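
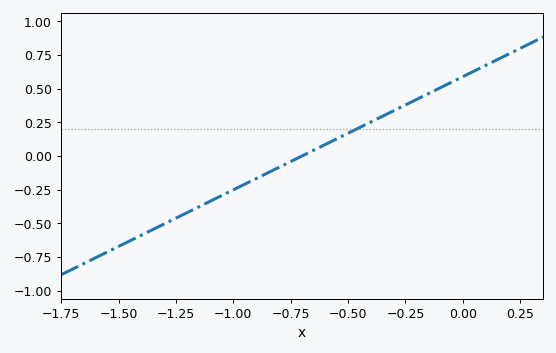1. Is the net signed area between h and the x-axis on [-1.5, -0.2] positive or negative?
negative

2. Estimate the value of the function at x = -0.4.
0.25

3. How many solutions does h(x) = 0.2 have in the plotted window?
1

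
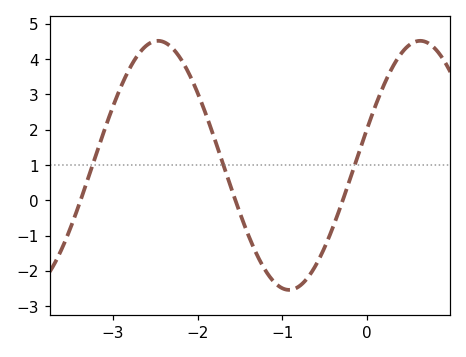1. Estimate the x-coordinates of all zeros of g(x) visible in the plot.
-3.38, -1.56, -0.288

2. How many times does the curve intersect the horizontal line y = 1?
3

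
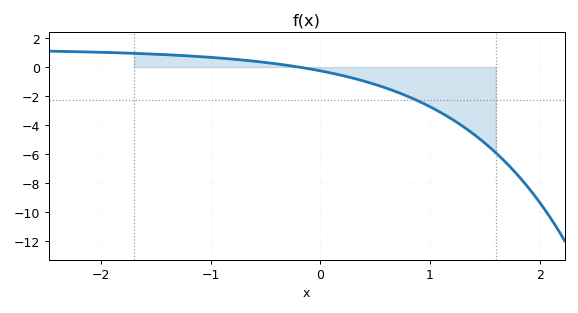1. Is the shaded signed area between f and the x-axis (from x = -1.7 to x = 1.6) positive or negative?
negative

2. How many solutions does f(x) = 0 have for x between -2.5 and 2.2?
1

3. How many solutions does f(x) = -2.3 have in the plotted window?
1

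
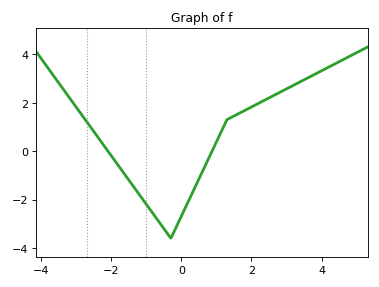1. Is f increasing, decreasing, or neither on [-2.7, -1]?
decreasing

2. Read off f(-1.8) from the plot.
-0.594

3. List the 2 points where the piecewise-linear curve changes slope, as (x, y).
(-0.3, -3.6); (1.3, 1.3)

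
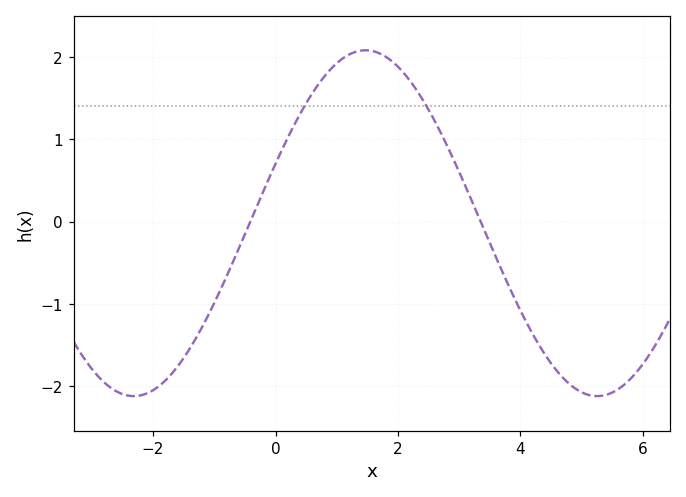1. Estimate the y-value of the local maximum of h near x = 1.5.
2.1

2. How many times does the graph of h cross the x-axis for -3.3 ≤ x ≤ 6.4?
2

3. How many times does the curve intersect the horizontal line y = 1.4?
2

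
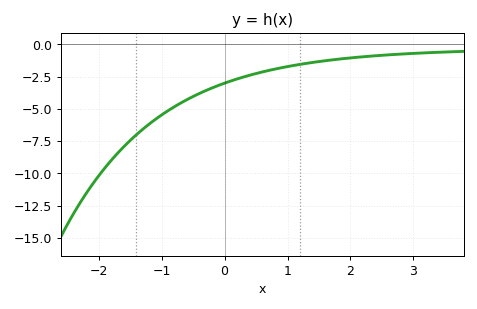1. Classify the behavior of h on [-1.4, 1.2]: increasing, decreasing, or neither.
increasing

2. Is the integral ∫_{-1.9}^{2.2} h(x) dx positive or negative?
negative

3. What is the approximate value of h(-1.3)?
-6.6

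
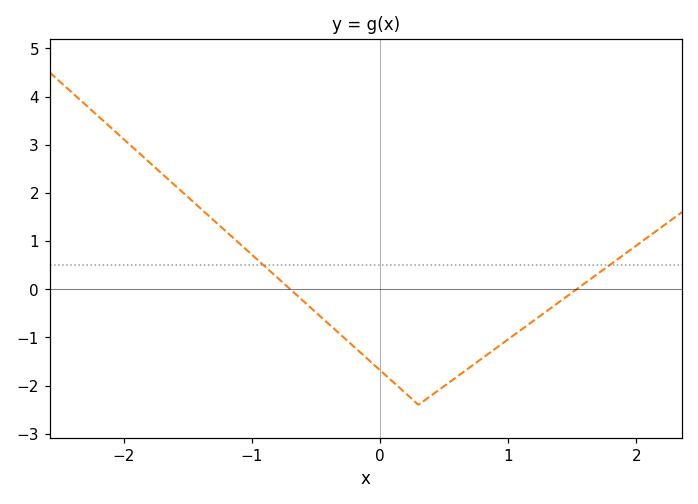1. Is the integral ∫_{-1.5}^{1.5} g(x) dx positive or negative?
negative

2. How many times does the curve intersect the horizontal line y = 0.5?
2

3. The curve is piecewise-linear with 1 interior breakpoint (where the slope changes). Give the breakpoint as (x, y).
(0.3, -2.4)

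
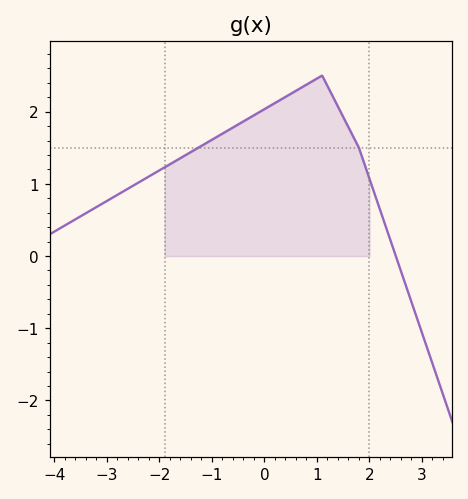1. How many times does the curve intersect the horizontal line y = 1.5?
2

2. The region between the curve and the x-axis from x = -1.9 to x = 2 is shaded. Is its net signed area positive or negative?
positive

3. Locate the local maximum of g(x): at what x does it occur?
1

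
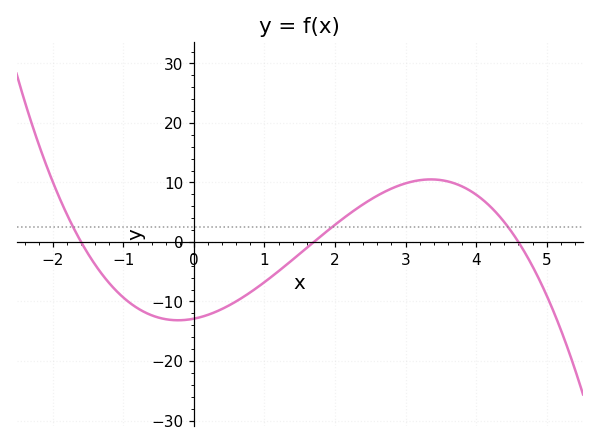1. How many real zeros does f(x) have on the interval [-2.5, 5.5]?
3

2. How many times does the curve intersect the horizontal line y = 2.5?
3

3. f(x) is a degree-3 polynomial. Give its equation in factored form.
y = -1.03(x + 1.6)(x - 1.7)(x - 4.6)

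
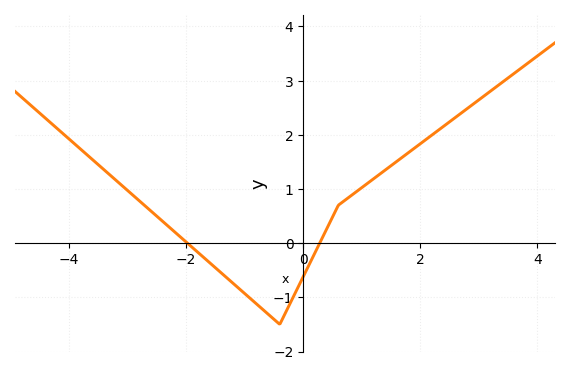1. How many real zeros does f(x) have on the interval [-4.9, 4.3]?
2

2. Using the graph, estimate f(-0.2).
-1.06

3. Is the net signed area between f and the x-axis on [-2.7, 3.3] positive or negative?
positive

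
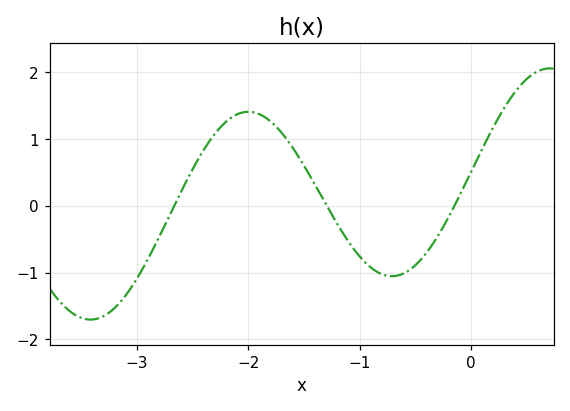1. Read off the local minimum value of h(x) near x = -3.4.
-1.7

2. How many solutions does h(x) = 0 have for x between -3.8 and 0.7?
3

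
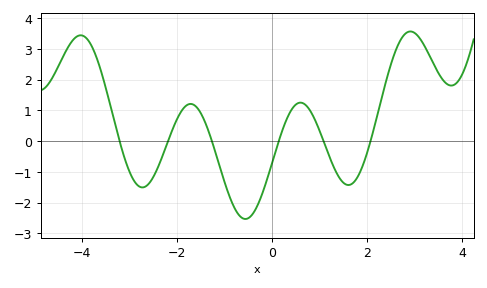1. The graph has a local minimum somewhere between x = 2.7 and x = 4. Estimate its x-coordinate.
3.77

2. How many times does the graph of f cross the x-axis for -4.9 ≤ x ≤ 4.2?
6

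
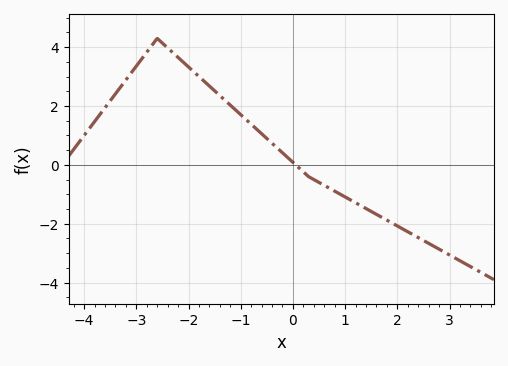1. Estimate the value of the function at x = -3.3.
2.6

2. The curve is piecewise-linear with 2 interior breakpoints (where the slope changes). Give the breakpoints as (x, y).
(-2.6, 4.3); (0.3, -0.4)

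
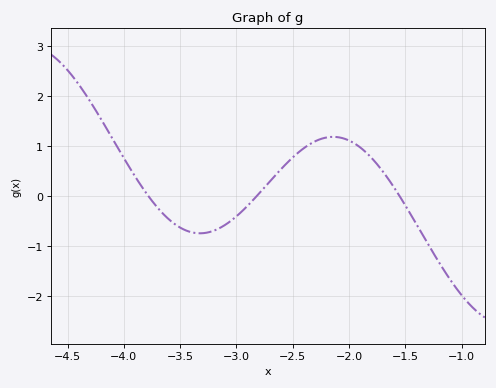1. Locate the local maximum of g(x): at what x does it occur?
-2.14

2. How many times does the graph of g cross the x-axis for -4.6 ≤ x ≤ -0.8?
3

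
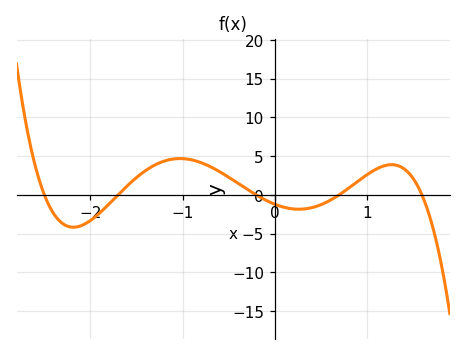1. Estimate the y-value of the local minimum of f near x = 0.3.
-1.85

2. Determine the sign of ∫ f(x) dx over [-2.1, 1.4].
positive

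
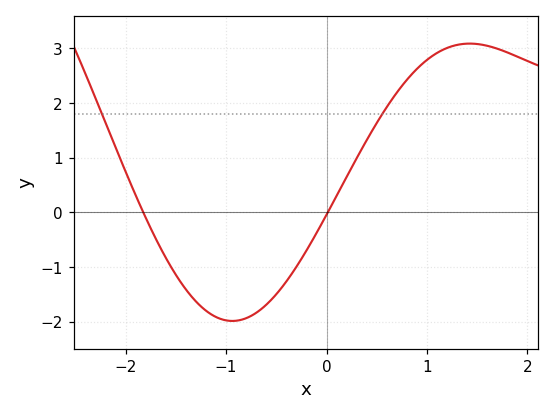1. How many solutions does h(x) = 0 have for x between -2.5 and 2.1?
2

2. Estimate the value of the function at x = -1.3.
-1.6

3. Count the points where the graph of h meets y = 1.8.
2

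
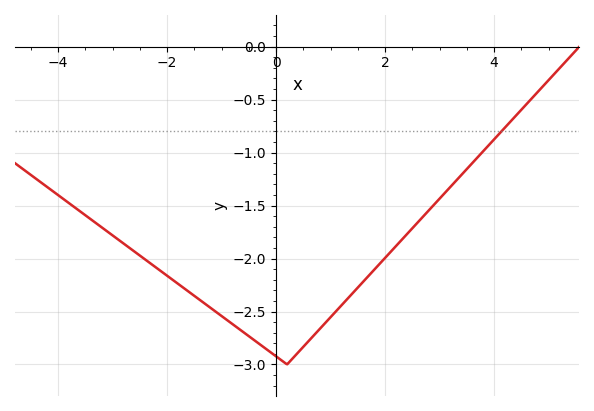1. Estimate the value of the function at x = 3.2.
-1.32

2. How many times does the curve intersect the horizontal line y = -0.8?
1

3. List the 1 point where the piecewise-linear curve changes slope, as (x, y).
(0.2, -3)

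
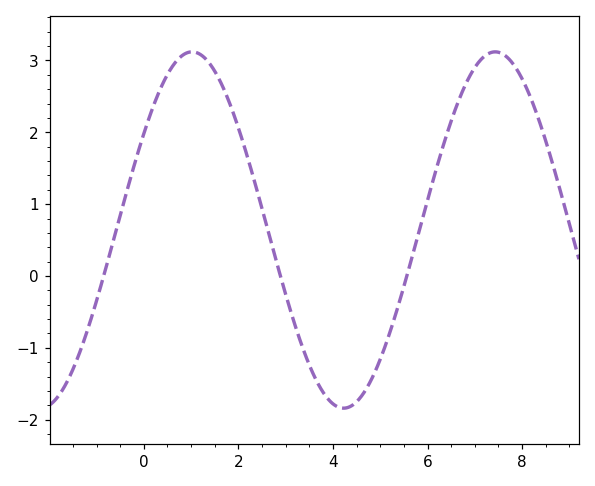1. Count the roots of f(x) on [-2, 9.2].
3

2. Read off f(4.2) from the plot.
-1.8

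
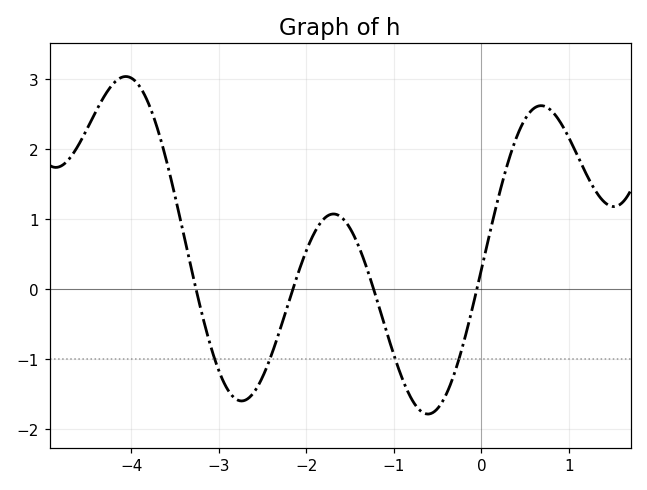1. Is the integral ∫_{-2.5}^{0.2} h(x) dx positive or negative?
negative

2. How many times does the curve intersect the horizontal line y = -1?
4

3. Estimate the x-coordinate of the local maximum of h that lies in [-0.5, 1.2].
0.7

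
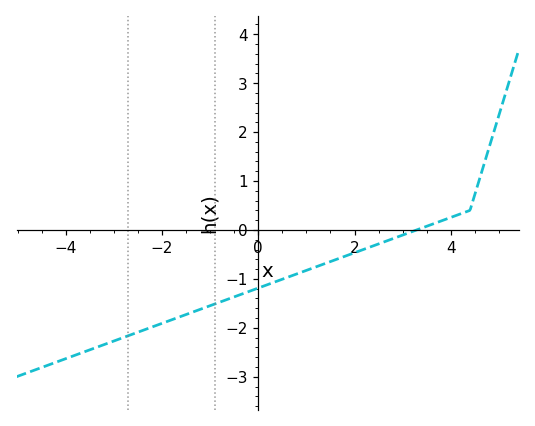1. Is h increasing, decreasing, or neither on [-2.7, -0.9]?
increasing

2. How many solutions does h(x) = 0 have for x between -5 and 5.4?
1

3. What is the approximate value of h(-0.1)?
-1.22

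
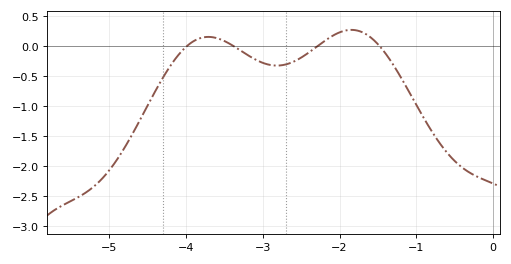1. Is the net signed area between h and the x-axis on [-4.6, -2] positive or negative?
negative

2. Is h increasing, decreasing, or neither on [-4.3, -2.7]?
neither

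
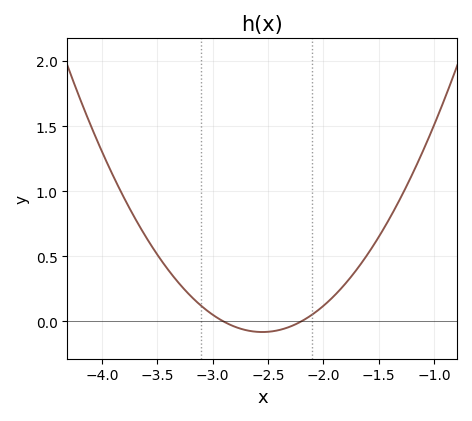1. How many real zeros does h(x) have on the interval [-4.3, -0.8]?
2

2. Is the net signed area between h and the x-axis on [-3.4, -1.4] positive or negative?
positive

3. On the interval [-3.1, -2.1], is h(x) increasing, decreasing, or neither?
neither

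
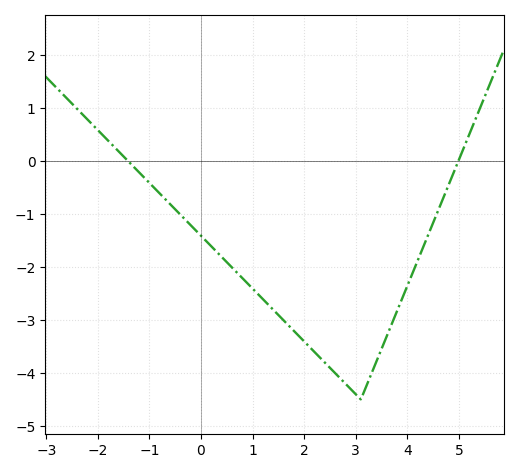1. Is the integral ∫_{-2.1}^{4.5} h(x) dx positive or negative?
negative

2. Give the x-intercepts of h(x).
-1.41, 4.99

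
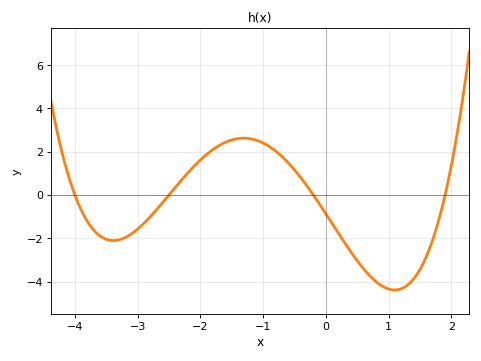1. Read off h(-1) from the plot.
2.4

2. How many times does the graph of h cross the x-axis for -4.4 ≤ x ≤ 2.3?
4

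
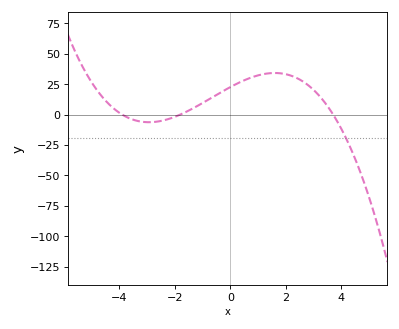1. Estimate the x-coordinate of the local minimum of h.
-2.93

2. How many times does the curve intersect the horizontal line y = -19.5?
1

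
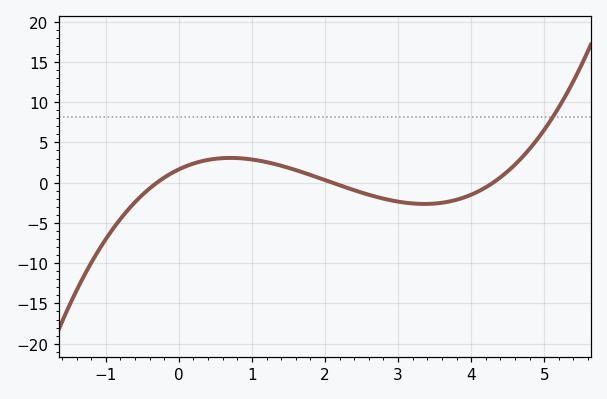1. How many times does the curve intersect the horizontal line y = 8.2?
1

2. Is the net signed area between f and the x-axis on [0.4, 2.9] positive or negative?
positive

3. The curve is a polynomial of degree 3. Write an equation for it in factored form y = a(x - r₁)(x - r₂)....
y = 0.61(x + 0.3)(x - 2.1)(x - 4.3)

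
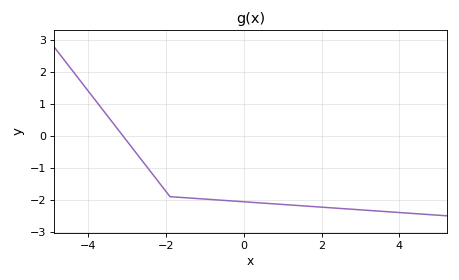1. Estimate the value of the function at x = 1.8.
-2.2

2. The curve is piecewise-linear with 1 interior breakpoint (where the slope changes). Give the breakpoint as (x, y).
(-1.9, -1.9)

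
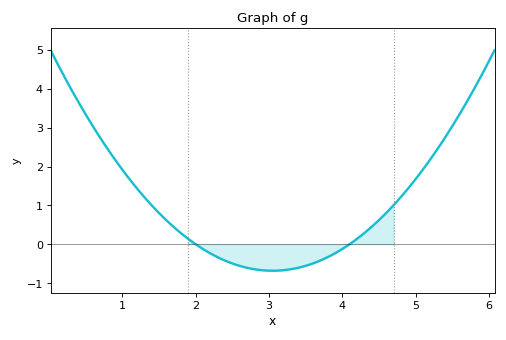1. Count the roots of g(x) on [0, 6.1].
2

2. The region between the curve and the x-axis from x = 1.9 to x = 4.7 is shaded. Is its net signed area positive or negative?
negative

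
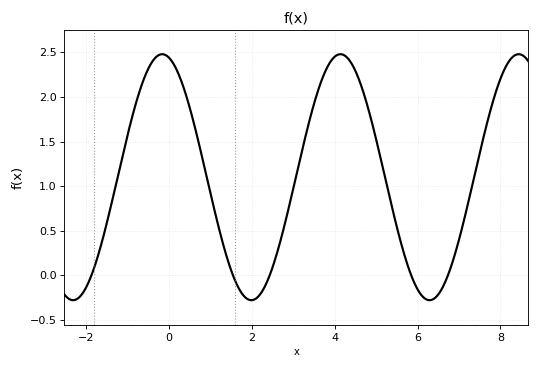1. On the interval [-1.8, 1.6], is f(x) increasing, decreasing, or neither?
neither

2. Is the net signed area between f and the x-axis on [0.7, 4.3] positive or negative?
positive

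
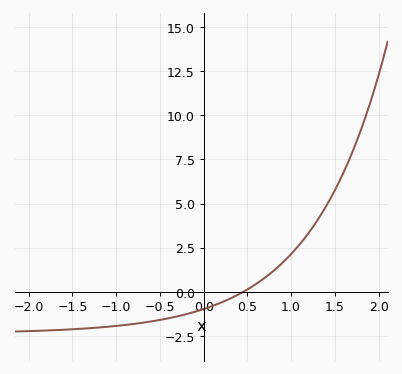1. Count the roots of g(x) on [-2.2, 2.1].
1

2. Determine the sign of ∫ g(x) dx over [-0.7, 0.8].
negative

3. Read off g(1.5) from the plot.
5.8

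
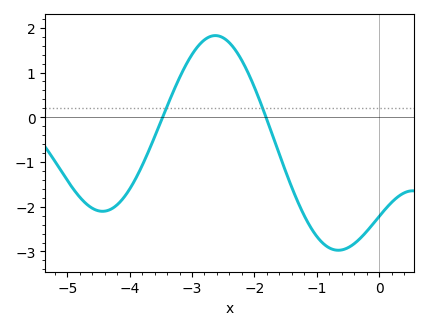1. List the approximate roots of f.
-3.47, -1.81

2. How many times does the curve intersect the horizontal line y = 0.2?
2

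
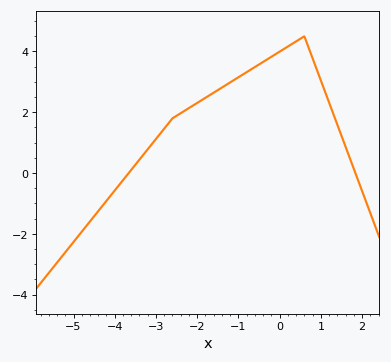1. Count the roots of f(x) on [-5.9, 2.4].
2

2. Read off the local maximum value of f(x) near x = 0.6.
4.5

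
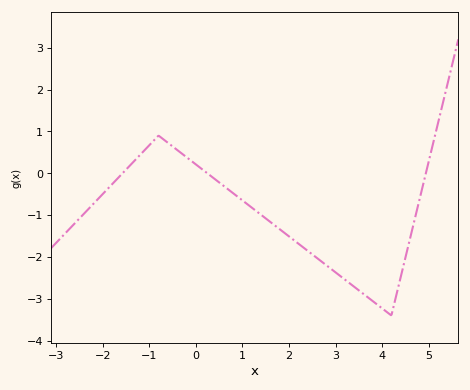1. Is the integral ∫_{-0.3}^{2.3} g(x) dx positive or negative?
negative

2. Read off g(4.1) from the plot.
-3.3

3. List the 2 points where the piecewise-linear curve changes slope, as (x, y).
(-0.8, 0.9); (4.2, -3.4)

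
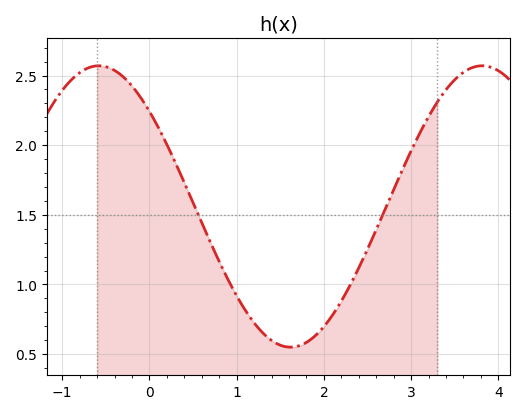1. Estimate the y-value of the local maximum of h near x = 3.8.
2.55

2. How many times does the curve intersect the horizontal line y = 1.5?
2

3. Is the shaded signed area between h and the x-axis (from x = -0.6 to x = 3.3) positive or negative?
positive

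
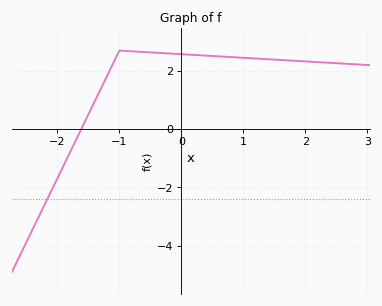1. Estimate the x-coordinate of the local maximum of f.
-0.999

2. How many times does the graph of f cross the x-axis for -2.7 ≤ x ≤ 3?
1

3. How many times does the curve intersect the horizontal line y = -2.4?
1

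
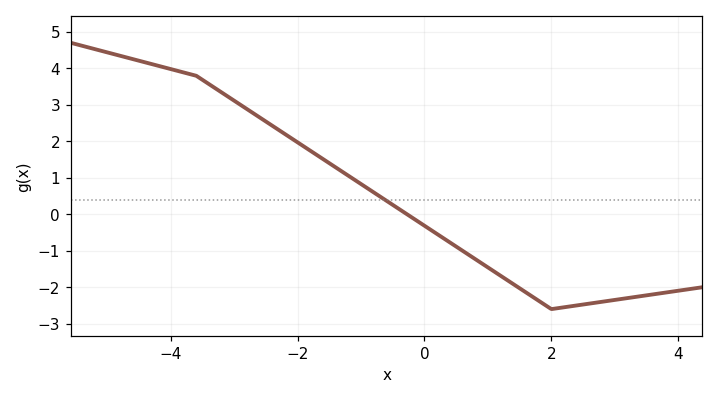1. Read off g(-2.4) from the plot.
2.4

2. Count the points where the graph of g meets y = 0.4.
1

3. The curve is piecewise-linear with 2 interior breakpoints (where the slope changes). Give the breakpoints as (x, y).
(-3.6, 3.8); (2, -2.6)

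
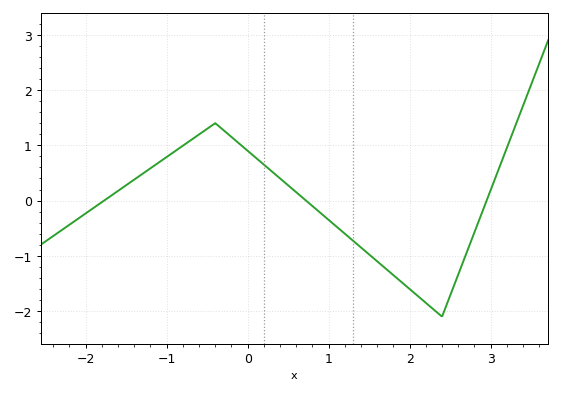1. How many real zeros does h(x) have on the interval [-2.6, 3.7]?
3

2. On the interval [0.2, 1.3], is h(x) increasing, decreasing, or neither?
decreasing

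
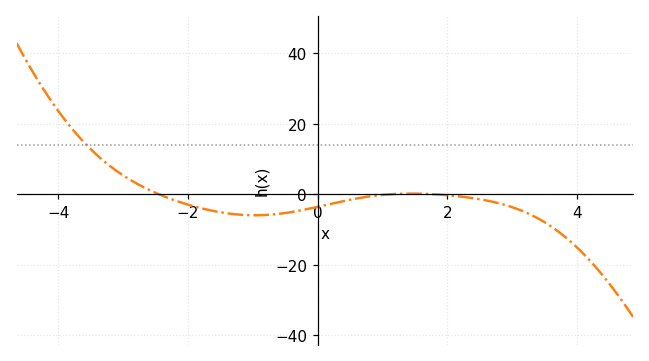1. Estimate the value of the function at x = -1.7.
-4.32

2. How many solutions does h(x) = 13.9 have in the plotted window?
1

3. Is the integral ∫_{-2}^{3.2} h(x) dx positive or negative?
negative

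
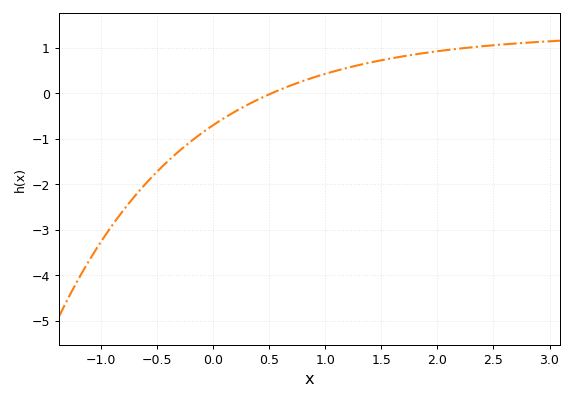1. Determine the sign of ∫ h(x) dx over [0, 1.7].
positive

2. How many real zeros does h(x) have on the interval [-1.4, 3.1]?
1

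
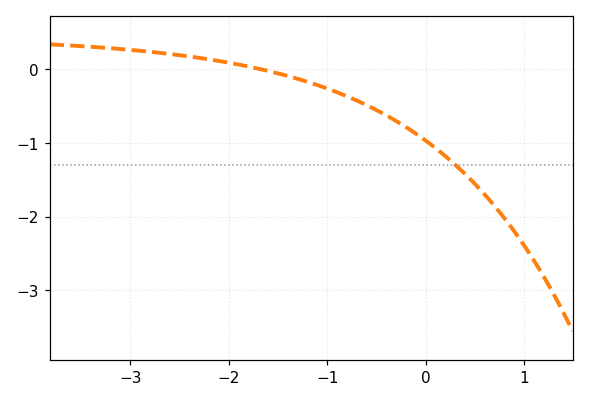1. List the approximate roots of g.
-1.7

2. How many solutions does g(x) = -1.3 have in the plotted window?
1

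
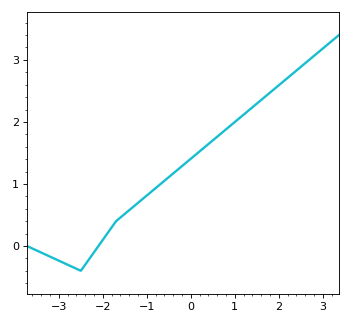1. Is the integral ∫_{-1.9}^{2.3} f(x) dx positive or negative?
positive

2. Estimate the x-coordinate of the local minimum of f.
-2.5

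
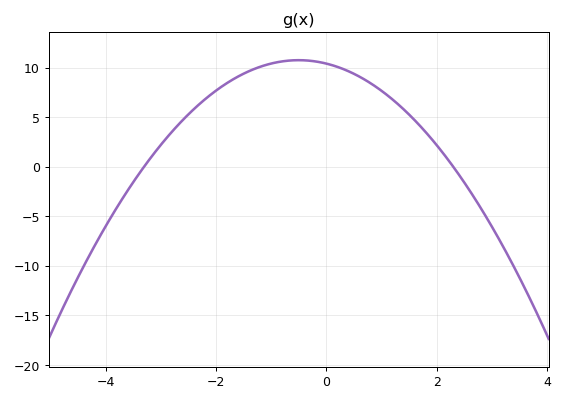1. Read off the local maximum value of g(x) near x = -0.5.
10.5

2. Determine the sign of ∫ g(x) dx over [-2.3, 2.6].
positive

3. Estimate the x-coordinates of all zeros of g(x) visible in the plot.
-3.2, 2.2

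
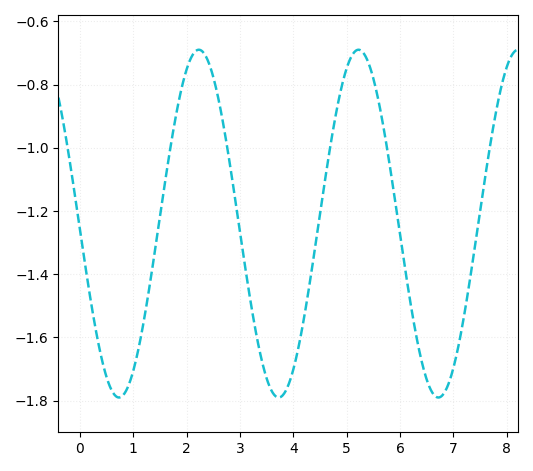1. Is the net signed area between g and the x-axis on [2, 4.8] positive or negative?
negative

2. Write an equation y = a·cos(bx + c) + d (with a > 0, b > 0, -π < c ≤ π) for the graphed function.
y = 0.55cos(2.1x + 1.6) - 1.24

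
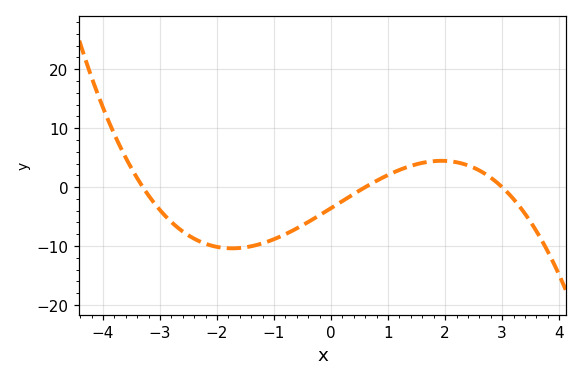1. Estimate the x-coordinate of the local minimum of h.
-1.8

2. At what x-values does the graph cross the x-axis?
-3.2, 0.6, 3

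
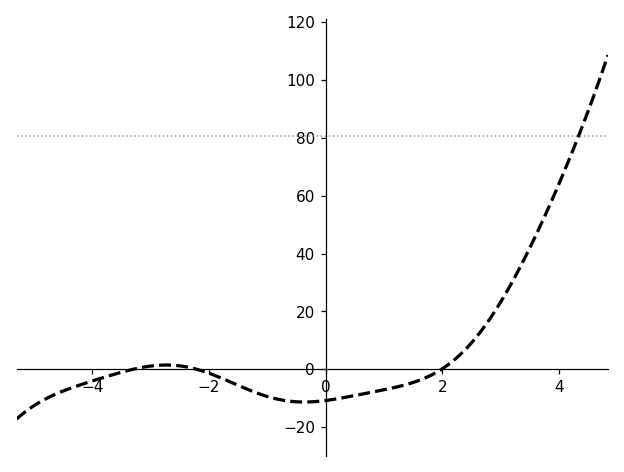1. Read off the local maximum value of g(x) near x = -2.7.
2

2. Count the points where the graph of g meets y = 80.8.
1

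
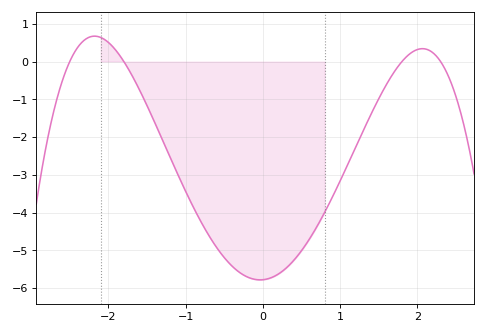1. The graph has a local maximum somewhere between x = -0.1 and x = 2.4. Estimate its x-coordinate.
2.06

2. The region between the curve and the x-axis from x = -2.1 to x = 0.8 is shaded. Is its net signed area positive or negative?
negative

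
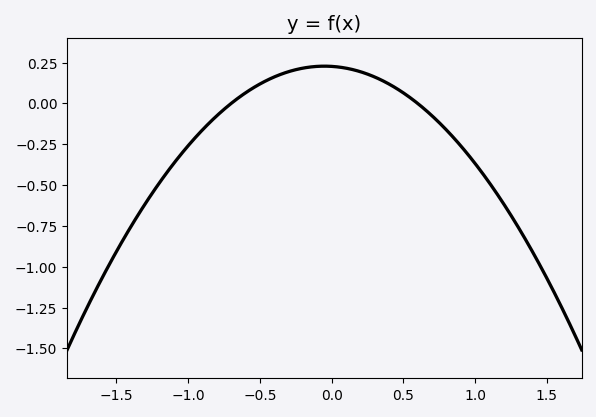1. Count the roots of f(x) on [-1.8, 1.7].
2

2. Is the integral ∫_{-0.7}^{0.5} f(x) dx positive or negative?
positive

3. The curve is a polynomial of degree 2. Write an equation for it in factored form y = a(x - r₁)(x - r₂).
y = -0.54(x + 0.7)(x - 0.6)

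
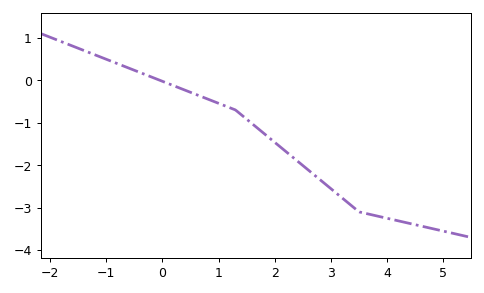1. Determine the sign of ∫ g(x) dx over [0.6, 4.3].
negative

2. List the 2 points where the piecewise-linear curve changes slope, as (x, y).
(1.3, -0.7); (3.5, -3.1)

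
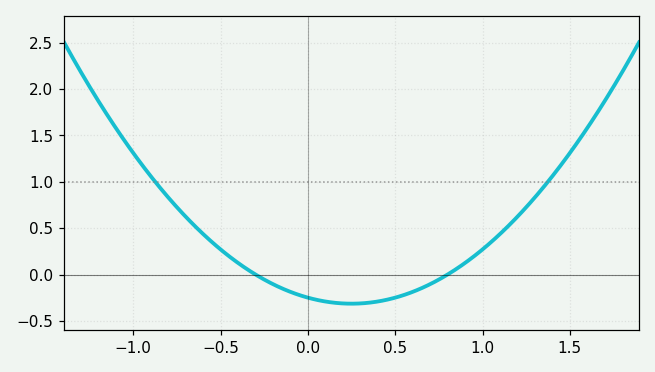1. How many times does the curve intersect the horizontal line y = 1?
2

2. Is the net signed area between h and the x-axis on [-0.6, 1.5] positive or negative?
positive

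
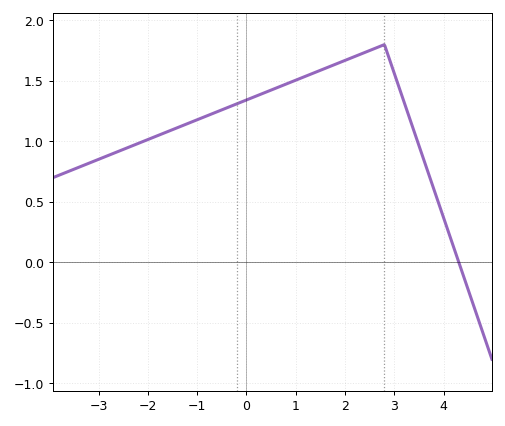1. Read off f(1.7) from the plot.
1.62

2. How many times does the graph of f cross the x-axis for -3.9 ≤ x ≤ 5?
1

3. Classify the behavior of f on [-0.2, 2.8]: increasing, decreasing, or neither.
increasing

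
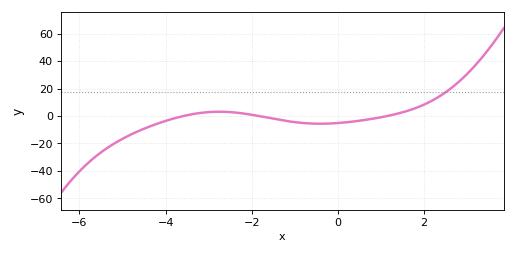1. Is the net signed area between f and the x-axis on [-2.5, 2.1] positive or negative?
negative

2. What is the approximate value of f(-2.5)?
2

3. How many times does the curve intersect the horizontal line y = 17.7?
1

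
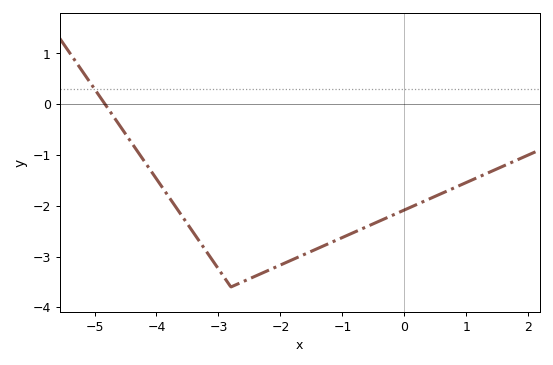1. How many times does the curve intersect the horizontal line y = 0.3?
1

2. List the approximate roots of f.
-4.8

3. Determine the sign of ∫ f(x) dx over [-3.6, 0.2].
negative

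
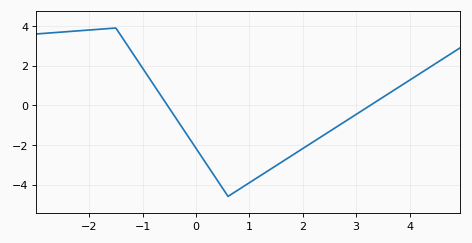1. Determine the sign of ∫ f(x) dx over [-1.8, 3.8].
negative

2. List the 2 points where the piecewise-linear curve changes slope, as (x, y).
(-1.5, 3.9); (0.6, -4.6)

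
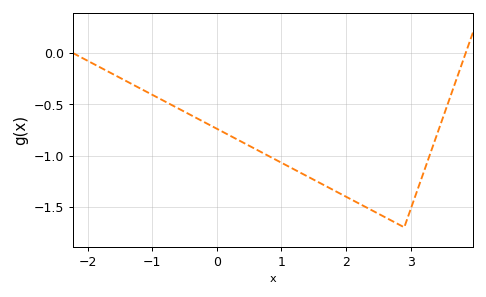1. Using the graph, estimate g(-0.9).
-0.45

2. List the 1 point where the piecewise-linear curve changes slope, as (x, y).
(2.9, -1.7)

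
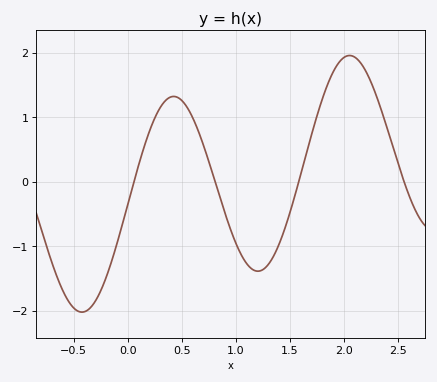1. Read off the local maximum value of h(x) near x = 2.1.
1.96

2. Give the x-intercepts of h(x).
0.057, 0.808, 1.58, 2.56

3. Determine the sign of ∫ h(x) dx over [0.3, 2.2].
positive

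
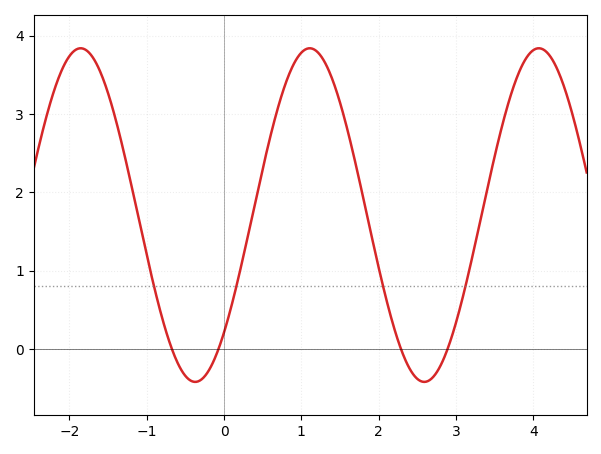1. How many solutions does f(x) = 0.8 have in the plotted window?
4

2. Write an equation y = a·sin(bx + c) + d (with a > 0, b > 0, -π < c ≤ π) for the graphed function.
y = 2.13sin(2.12x - 0.78) + 1.71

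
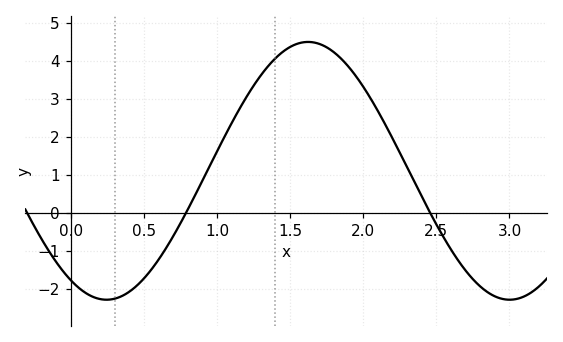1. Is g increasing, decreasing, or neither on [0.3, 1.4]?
increasing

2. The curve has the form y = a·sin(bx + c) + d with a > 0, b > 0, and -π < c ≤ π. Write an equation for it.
y = 3.39sin(2.28x - 2.13) + 1.1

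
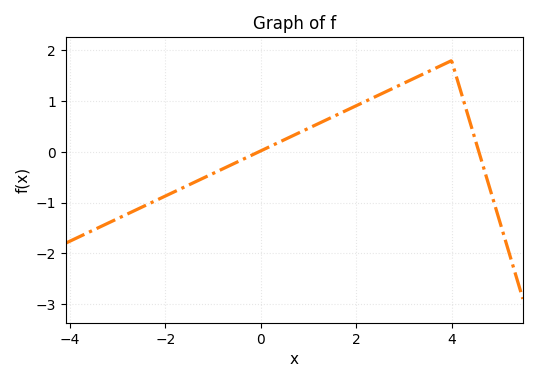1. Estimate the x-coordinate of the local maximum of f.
4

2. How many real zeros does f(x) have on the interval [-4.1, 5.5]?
2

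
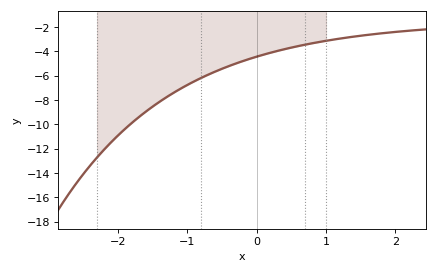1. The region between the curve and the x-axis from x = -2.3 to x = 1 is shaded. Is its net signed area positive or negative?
negative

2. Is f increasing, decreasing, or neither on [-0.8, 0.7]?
increasing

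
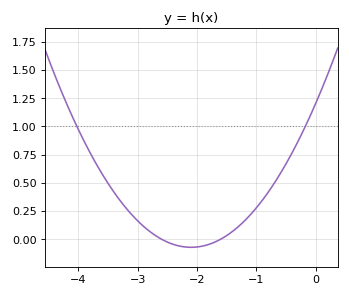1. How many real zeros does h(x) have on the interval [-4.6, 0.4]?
2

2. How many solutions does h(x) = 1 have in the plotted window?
2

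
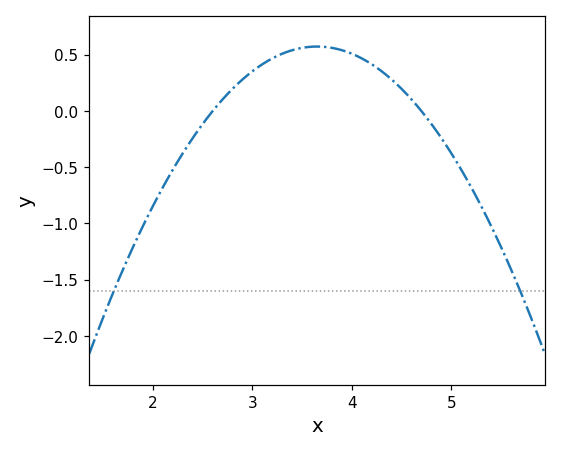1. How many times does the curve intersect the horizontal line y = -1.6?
2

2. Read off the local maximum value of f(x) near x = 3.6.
0.573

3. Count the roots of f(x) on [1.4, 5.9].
2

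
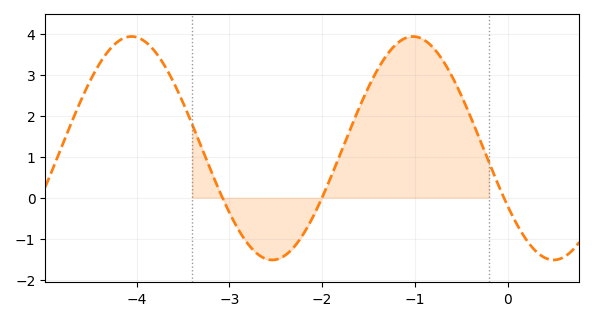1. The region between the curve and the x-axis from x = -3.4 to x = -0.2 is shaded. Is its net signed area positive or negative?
positive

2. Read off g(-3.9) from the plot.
3.8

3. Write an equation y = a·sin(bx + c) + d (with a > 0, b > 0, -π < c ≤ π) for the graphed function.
y = 2.73sin(2.1x - 2.6) + 1.21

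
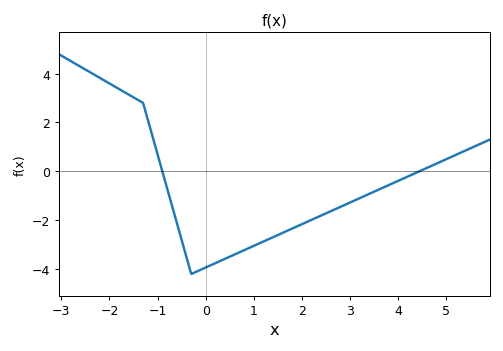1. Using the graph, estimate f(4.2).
-0.2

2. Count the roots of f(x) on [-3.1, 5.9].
2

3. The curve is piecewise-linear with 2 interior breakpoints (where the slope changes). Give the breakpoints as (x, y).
(-1.3, 2.8); (-0.3, -4.2)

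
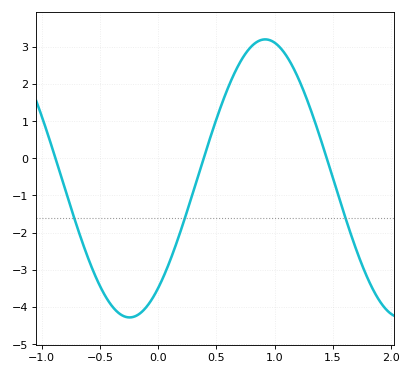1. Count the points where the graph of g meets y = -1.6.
3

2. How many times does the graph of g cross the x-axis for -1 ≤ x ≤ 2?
3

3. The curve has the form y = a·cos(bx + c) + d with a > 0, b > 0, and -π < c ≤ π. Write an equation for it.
y = 3.74cos(2.7x - 2.48) - 0.54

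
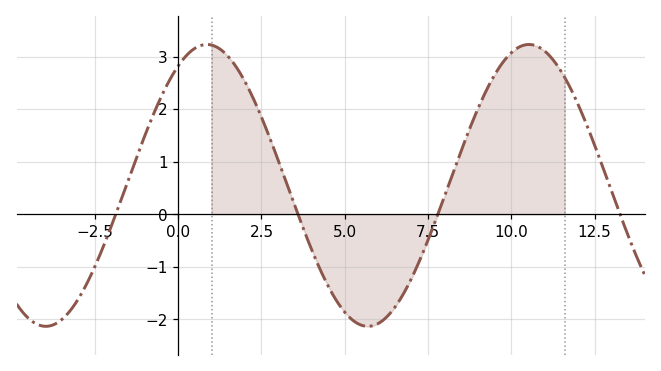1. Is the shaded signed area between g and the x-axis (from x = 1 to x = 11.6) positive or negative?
positive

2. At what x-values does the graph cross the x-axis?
-2, 3.5, 8, 13.5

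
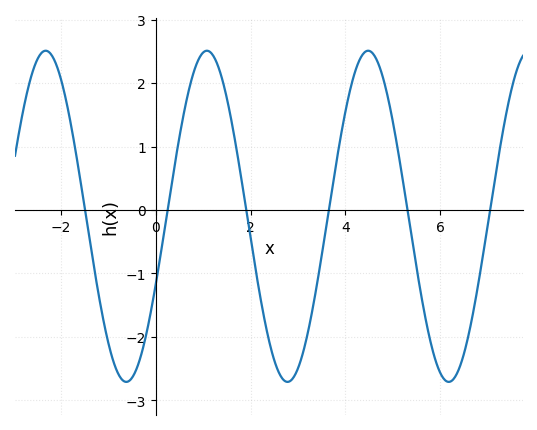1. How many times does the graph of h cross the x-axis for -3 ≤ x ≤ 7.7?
6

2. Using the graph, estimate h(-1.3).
-0.9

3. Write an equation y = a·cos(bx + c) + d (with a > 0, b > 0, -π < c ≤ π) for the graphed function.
y = 2.61cos(1.9x - 2) - 0.1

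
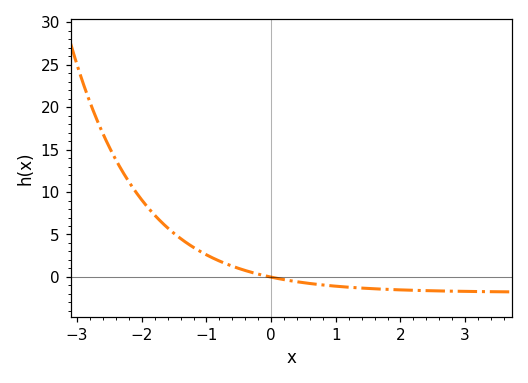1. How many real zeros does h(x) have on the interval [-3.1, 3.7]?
1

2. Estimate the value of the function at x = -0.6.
1.27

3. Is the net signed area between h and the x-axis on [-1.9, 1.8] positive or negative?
positive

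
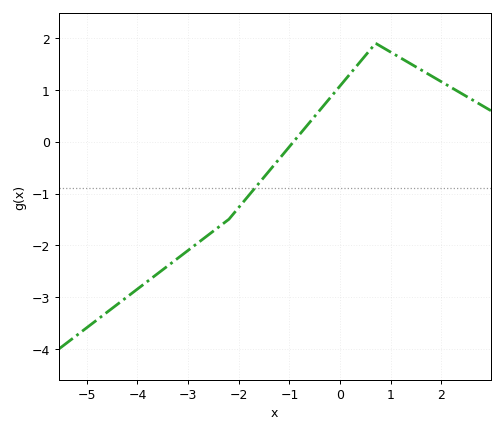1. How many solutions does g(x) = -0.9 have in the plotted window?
1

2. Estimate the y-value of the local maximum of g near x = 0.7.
1.9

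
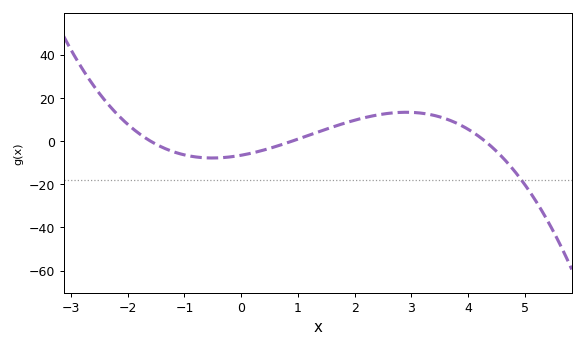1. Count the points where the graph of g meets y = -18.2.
1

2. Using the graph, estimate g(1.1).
1.83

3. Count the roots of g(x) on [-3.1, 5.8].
3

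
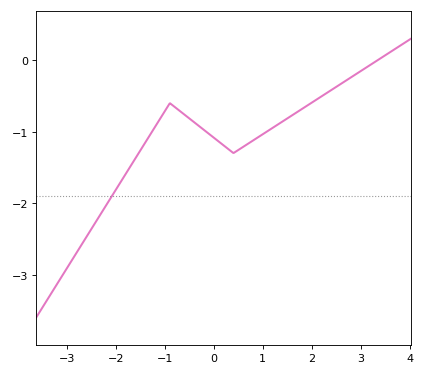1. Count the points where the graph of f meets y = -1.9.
1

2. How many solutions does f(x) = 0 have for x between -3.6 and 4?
1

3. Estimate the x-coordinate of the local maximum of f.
-0.898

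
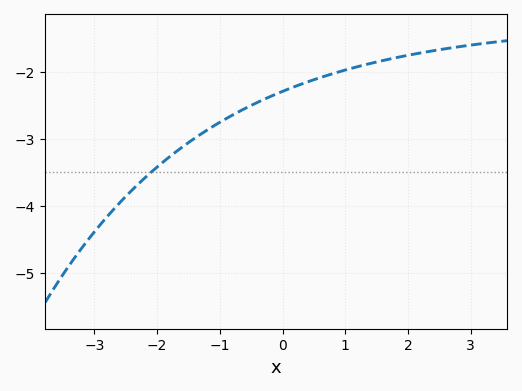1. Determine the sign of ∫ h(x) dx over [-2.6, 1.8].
negative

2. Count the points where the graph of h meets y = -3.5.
1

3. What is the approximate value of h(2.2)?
-1.72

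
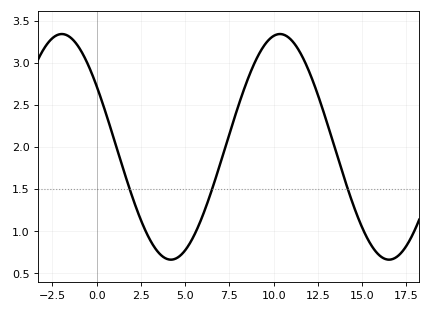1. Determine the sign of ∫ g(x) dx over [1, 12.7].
positive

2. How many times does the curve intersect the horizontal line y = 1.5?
3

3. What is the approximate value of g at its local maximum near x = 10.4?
3.34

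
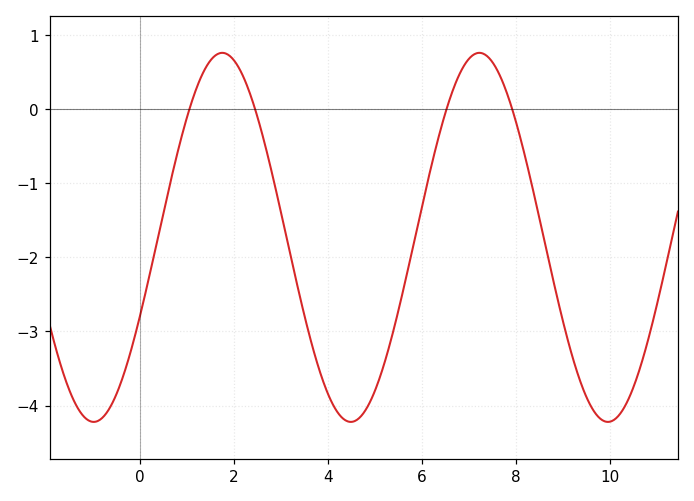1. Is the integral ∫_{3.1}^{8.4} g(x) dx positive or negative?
negative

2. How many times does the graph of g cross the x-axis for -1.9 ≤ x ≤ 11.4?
4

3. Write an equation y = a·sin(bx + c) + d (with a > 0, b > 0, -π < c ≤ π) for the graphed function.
y = 2.49sin(1.1x - 0.45) - 1.73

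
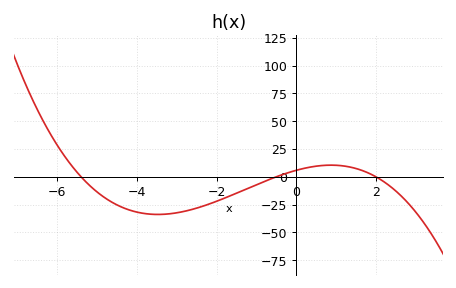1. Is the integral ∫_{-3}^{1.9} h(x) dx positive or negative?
negative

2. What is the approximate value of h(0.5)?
9.56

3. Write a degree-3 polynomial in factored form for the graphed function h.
y = -1.08(x + 5.4)(x + 0.5)(x - 2)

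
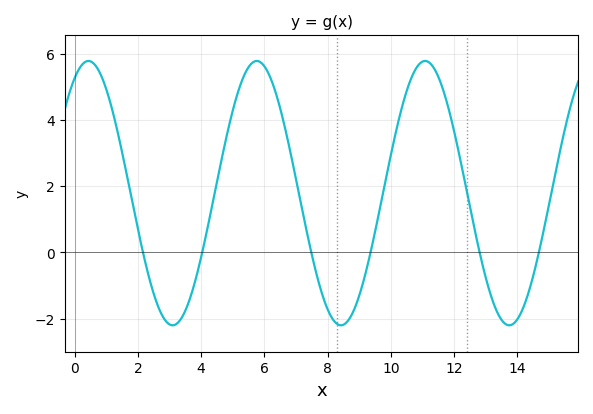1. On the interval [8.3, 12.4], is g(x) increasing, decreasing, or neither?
neither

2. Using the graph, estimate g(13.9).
-2.2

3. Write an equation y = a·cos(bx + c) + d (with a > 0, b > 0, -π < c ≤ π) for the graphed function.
y = 3.99cos(1.2x - 0.51) + 1.79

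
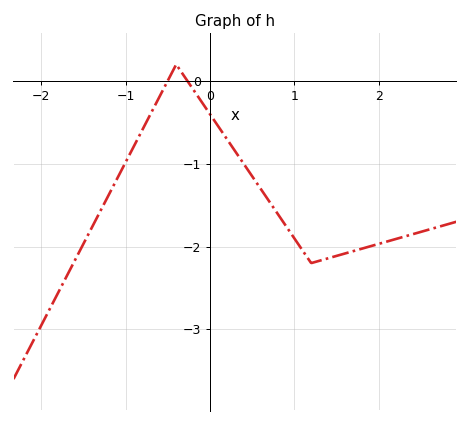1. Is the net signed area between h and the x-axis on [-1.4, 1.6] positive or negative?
negative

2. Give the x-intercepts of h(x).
-0.502, -0.267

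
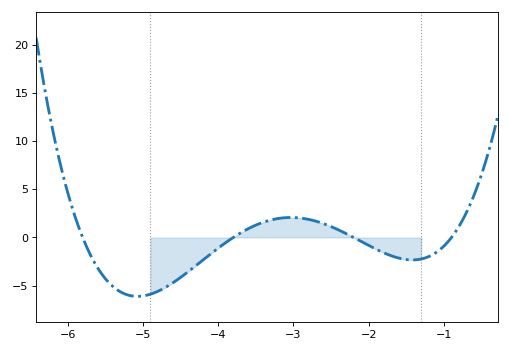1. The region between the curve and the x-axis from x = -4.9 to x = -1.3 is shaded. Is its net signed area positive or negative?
negative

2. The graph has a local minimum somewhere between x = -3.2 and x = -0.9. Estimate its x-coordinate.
-1.4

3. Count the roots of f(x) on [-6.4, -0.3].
4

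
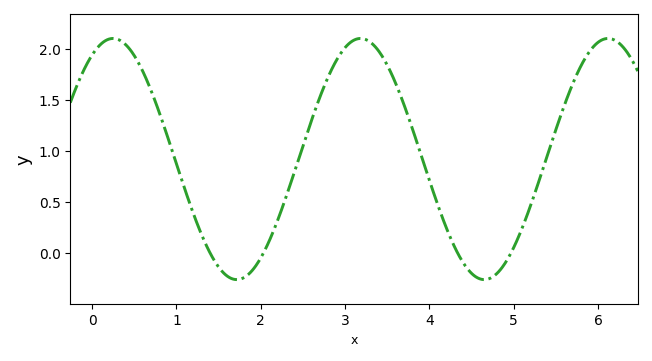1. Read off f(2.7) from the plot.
1.5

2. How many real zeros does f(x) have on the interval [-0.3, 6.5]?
4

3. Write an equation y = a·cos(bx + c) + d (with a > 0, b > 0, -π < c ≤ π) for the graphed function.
y = 1.18cos(2.1x - 0.53) + 0.92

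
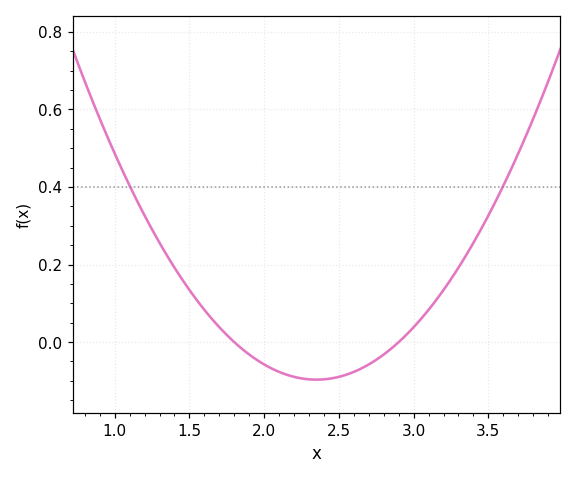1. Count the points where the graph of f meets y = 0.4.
2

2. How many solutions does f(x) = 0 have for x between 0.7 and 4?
2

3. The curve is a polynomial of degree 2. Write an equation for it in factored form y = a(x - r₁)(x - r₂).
y = 0.32(x - 1.8)(x - 2.9)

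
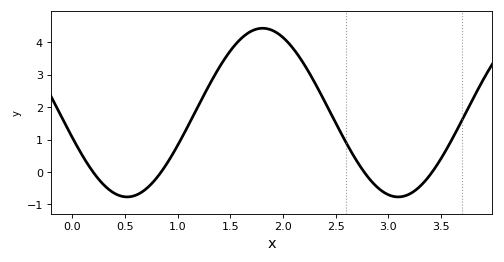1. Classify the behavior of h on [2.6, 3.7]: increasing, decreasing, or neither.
neither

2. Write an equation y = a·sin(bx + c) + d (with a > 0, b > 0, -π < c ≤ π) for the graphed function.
y = 2.6sin(2.4x - 2.8) + 1.83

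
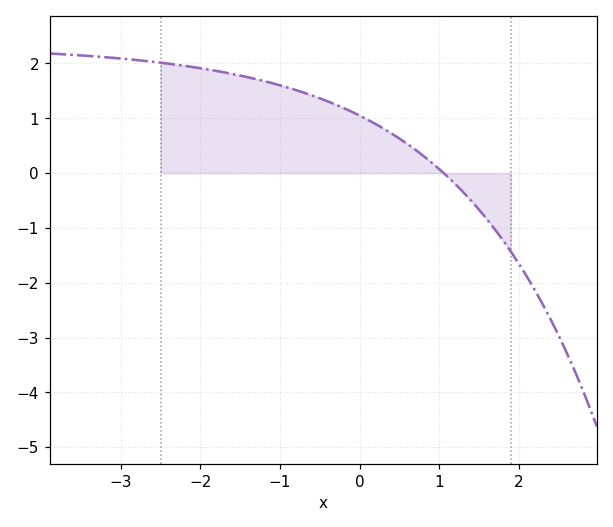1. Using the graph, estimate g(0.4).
0.725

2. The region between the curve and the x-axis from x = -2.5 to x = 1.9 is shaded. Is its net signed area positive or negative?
positive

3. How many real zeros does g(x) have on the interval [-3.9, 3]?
1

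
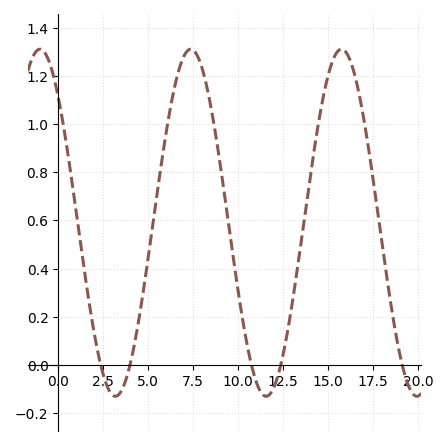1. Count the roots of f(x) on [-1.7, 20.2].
5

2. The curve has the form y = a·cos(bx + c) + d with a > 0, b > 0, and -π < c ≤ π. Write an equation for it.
y = 0.72cos(0.75x + 0.76) + 0.59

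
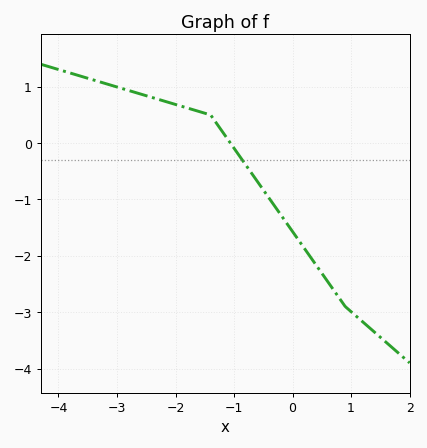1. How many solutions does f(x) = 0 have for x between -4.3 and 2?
1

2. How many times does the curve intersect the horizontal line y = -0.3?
1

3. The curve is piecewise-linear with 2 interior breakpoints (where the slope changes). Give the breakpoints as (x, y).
(-1.4, 0.5); (0.9, -2.9)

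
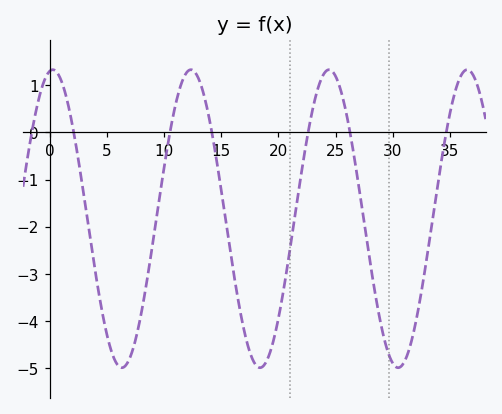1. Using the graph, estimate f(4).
-2.97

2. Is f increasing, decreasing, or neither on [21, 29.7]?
neither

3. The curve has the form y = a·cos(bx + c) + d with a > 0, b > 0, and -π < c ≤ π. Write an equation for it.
y = 3.16cos(0.52x - 0.14) - 1.83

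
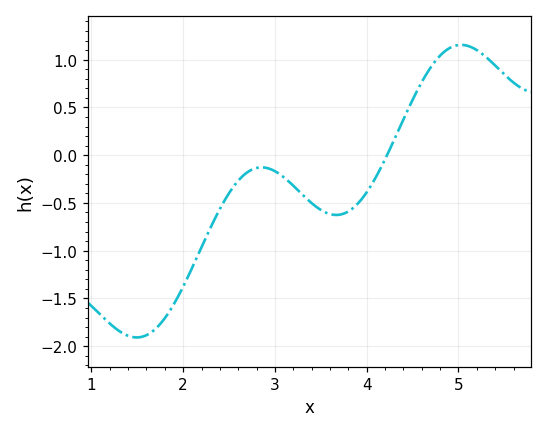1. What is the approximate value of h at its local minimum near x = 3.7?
-0.626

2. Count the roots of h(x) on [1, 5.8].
1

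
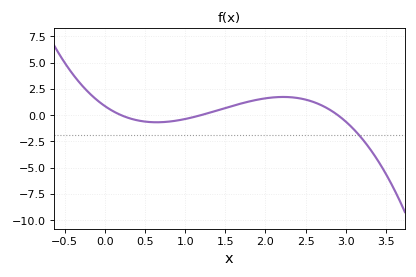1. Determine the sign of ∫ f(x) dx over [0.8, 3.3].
positive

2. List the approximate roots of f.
0.2, 1.2, 2.9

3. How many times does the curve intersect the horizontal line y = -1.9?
1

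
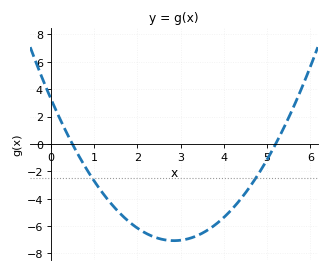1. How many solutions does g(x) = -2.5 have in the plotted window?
2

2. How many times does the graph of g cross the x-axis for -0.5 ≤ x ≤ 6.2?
2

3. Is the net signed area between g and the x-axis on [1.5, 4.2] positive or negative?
negative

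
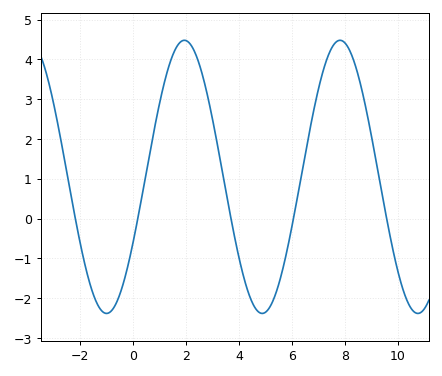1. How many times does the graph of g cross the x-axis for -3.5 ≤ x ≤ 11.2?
5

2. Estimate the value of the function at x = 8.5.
3.61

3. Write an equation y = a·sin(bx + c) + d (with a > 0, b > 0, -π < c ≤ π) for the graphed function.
y = 3.43sin(1.07x - 0.512) + 1.05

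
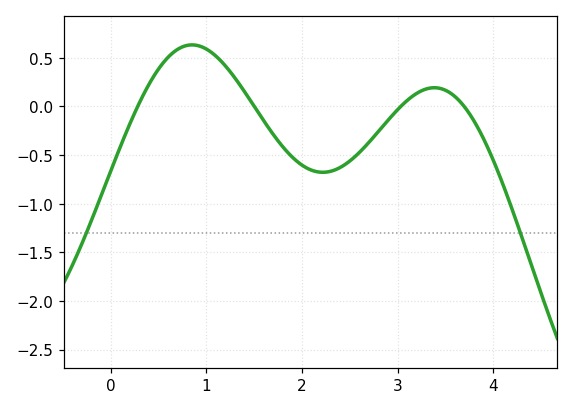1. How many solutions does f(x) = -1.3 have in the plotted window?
2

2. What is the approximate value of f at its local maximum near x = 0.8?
0.631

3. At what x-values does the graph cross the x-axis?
0.281, 1.5, 3.03, 3.7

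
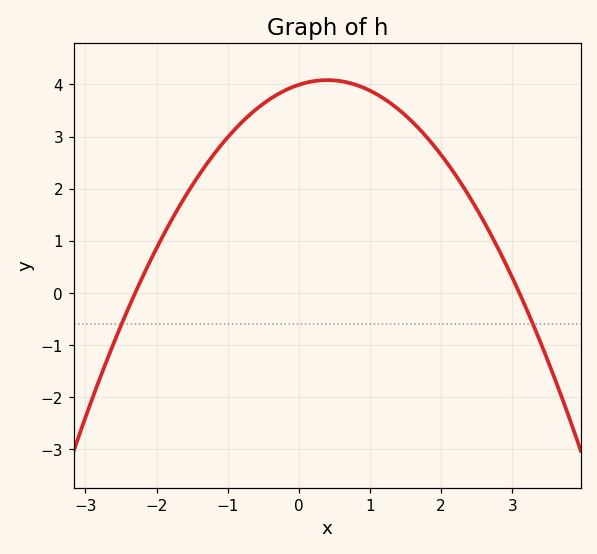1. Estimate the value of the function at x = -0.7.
3.4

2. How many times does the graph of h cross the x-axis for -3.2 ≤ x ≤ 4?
2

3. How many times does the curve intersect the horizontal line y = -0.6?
2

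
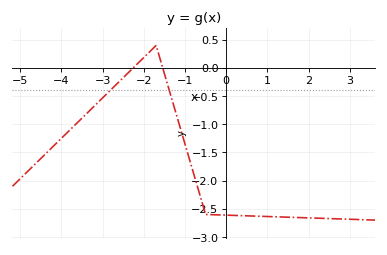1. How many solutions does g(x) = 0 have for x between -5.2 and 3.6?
2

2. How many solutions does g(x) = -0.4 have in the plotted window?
2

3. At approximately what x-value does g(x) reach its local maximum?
-1.8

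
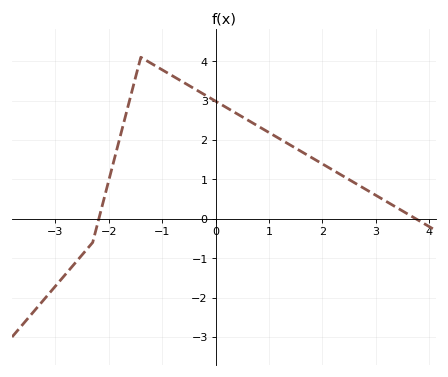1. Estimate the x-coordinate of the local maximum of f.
-1.4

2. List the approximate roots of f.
-2.19, 3.75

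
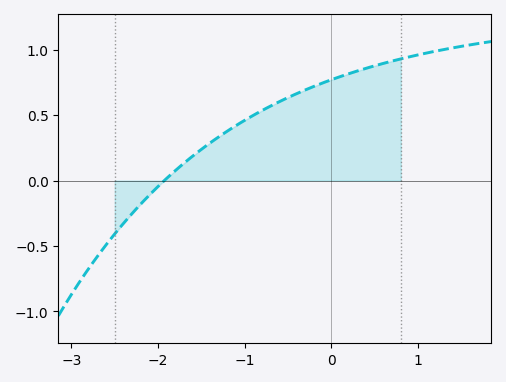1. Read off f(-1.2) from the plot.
0.4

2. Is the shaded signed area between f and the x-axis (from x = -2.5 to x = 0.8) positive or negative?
positive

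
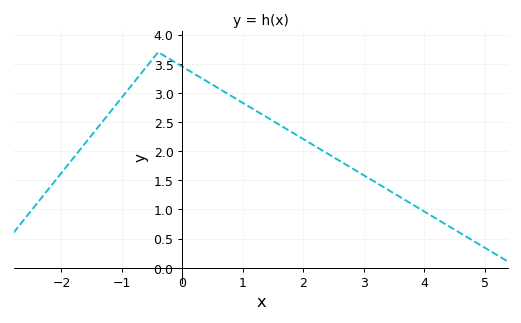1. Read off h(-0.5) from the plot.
3.57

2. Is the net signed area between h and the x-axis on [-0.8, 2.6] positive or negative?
positive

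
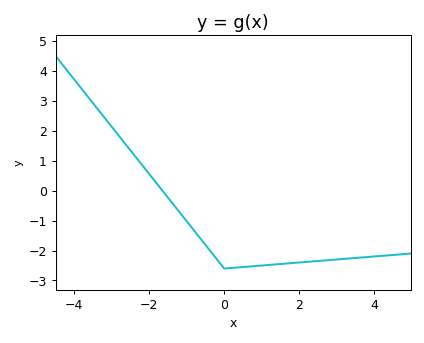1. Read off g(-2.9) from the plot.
1.98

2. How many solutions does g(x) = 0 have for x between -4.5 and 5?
1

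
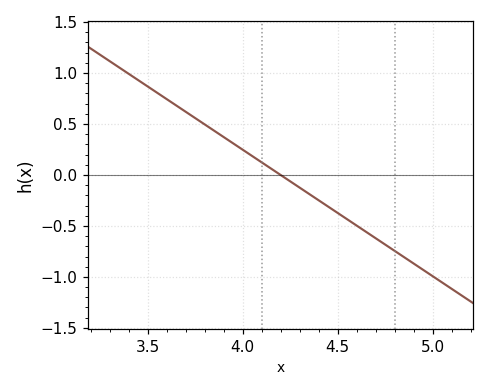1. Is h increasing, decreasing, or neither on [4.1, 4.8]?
decreasing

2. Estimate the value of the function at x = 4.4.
-0.248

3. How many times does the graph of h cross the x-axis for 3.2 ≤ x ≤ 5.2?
1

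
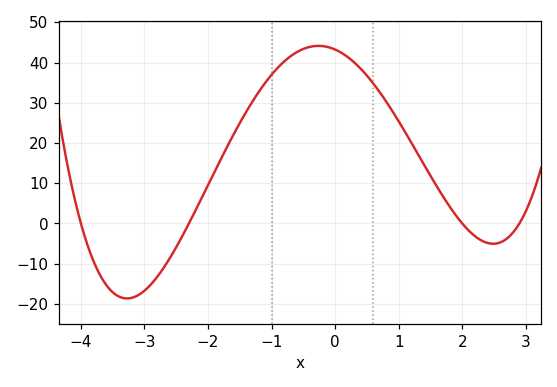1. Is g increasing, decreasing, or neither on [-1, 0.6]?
neither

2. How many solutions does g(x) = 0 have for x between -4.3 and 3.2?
4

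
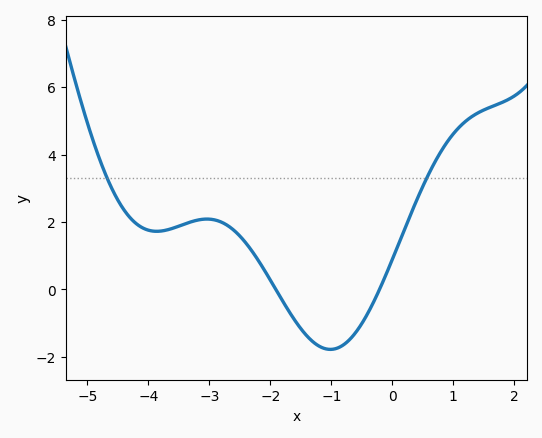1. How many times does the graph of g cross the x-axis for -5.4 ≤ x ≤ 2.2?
2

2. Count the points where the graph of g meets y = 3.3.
2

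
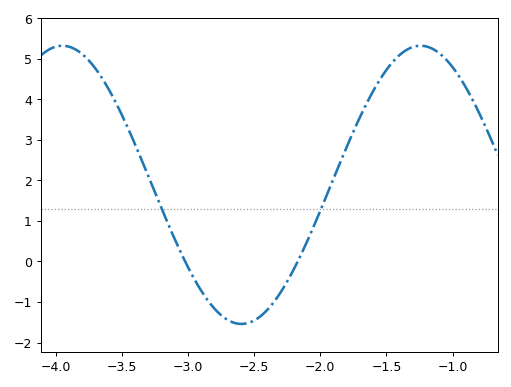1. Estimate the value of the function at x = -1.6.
4.2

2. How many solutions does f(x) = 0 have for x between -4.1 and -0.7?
2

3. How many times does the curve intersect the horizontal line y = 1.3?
2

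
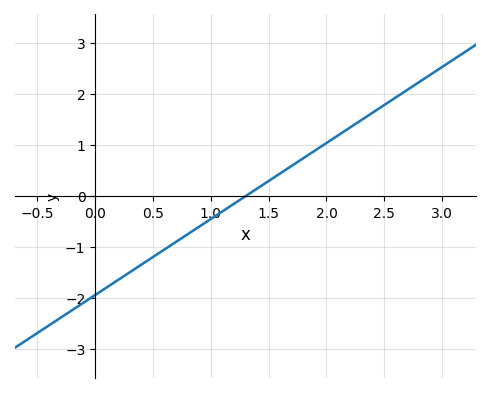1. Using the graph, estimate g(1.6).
0.4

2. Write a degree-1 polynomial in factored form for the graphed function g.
y = 1.49(x - 1.3)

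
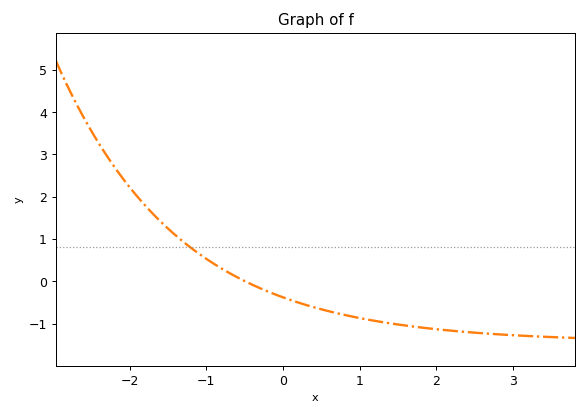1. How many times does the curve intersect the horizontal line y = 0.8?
1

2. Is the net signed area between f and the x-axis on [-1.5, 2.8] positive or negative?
negative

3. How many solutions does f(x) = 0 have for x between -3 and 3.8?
1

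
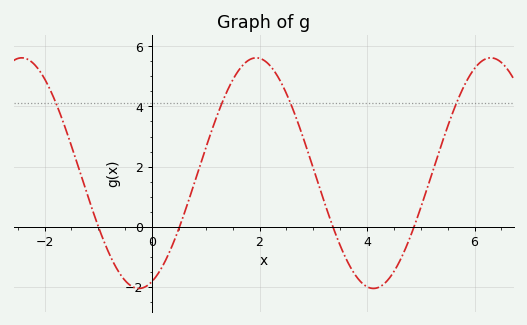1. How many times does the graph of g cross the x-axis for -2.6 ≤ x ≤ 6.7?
4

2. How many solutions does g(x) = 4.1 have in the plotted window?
4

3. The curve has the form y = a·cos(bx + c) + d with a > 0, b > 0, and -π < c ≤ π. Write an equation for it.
y = 3.84cos(1.44x - 2.79) + 1.78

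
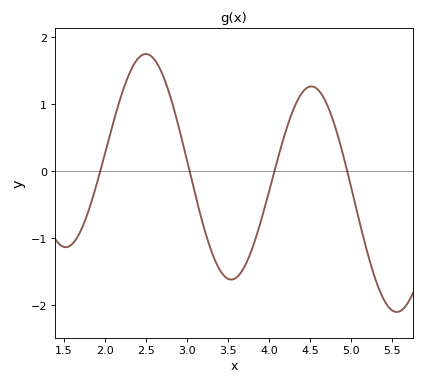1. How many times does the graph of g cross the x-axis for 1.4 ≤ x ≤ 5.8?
4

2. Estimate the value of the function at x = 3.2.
-0.804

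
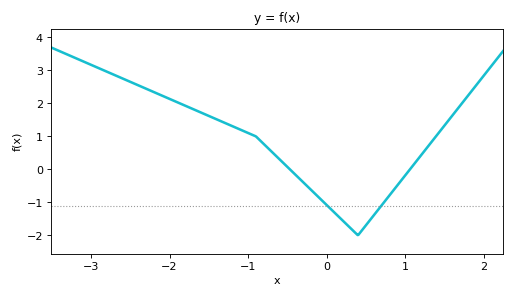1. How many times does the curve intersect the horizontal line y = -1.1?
2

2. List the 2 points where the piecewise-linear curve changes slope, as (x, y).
(-0.9, 1); (0.4, -2)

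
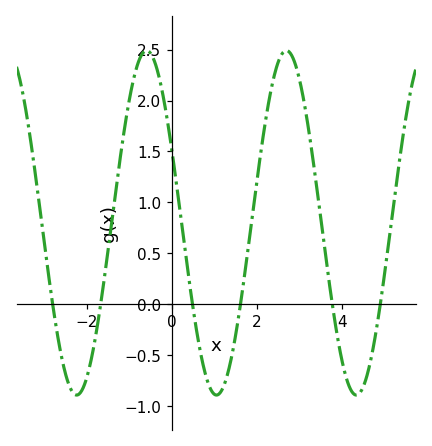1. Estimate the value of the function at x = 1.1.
-0.9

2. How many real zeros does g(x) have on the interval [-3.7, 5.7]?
6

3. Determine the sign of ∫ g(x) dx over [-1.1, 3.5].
positive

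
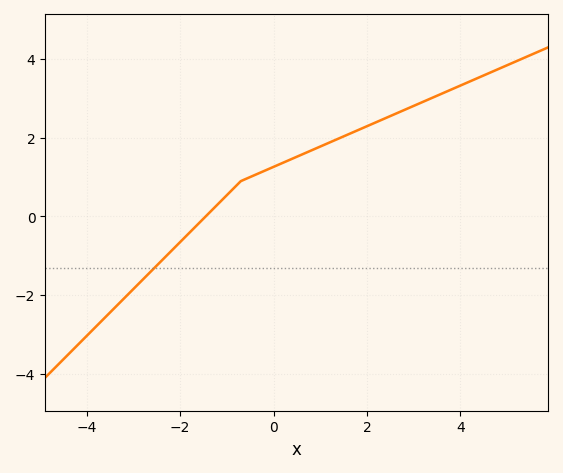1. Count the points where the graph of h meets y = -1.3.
1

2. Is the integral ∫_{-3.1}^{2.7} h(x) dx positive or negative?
positive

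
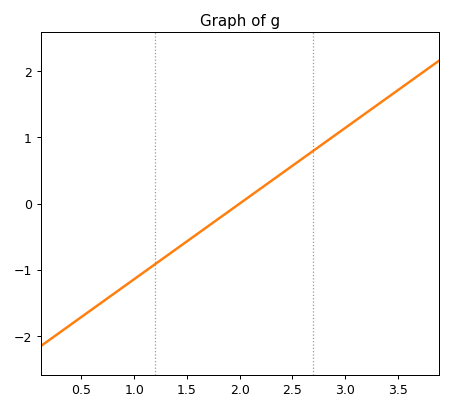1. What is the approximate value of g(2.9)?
1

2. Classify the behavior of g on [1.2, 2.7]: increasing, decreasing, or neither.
increasing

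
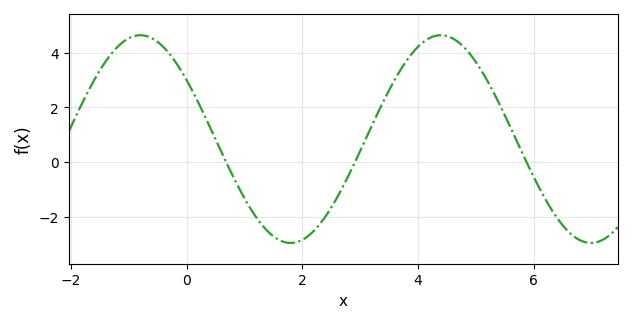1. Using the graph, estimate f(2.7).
-0.883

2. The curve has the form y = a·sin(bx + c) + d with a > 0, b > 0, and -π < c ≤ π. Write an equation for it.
y = 3.78sin(1.21x + 2.54) + 0.85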